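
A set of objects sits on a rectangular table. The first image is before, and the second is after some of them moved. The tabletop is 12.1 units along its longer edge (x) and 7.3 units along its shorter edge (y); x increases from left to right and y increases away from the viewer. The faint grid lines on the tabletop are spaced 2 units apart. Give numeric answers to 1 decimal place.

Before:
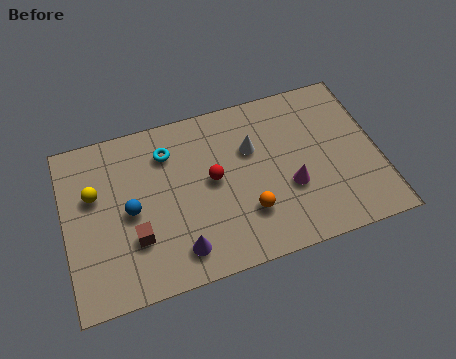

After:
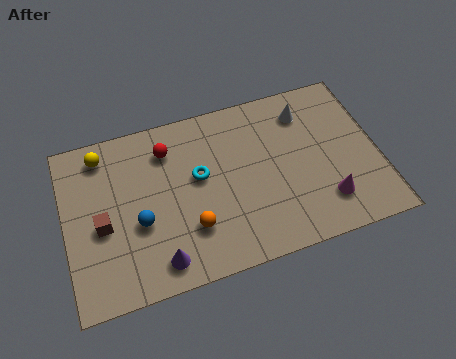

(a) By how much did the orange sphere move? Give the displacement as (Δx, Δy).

(-2.2, 0.0)

From the two frames, the orange sphere sits at roughly (6.9, 2.1) before and (4.7, 2.1) after.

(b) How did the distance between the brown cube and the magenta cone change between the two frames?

+2.6

Before: roughly 6.0 units apart; after: 8.6. That's 2.6 units further apart.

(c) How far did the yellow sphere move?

1.6

The yellow sphere moved from about (1.2, 4.6) to (1.6, 6.2), a distance of √(0.4² + 1.6²) ≈ 1.6.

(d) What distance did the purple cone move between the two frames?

0.8

From (4.2, 1.3) to (3.4, 1.1), the purple cone covered √(0.8² + 0.2²) ≈ 0.8 units.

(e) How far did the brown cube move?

1.5

From (2.6, 2.3) to (1.4, 3.2), the brown cube covered √(1.2² + 0.9²) ≈ 1.5 units.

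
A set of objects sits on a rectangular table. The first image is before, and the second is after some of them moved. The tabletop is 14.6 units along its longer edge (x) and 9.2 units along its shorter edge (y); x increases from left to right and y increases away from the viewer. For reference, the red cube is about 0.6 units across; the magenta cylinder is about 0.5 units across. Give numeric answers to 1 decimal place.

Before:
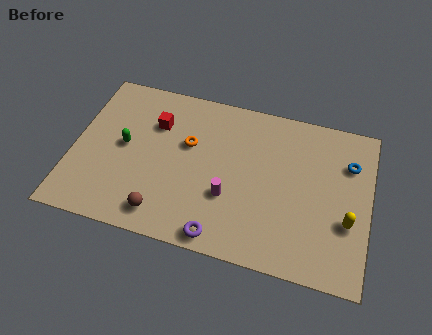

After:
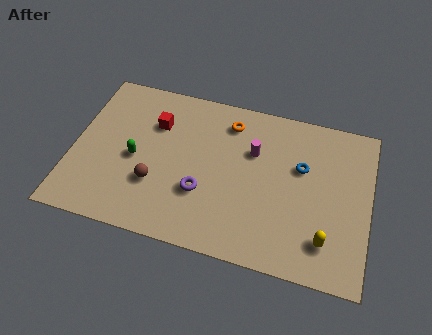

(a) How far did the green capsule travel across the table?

0.8

The green capsule moved from about (2.5, 4.8) to (3.1, 4.2), a distance of √(0.6² + 0.6²) ≈ 0.8.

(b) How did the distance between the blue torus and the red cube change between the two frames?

-2.3

The distance was about 9.6 in the first image and 7.3 in the second, so they moved 2.3 units closer together.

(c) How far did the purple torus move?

2.5

From (7.6, 0.9) to (6.5, 3.1), the purple torus covered √(1.1² + 2.2²) ≈ 2.5 units.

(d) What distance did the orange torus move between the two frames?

2.6

The orange torus was near (5.6, 5.7) before and (7.5, 7.5) after, so it travelled √(1.9² + 1.8²) ≈ 2.6 units.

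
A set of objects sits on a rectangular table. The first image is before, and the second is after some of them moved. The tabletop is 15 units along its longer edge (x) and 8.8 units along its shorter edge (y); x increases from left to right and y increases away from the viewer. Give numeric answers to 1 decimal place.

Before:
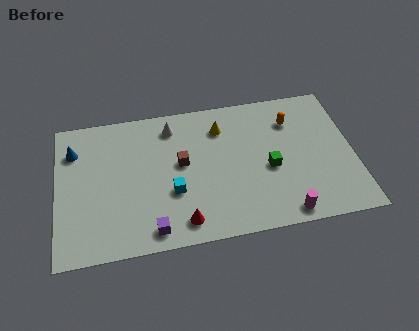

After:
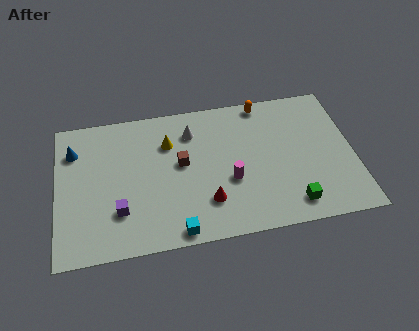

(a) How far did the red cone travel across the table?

1.6

From (6.2, 1.3) to (7.5, 2.3), the red cone covered √(1.3² + 1.0²) ≈ 1.6 units.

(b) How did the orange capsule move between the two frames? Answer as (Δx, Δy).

(-1.4, 1.4)

The orange capsule was at about (12.0, 6.6) and moved to about (10.6, 8.0).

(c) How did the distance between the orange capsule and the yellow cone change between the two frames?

+1.6

The distance was about 3.6 in the first image and 5.2 in the second, so they moved 1.6 units further apart.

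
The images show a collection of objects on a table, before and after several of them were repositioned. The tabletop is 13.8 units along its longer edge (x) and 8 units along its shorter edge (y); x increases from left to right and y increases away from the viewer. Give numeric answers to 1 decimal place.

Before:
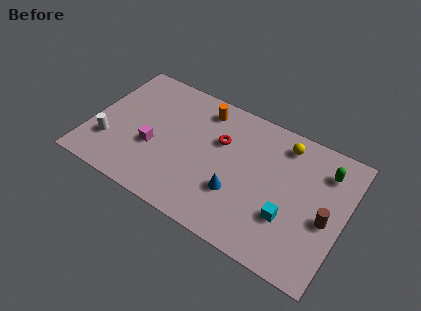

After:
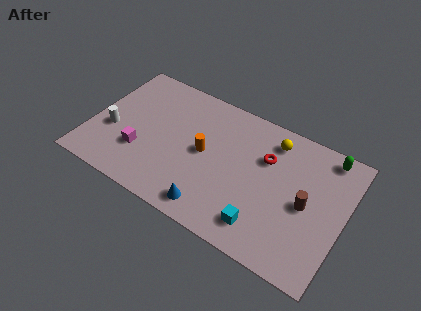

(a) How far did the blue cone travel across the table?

1.9

The blue cone moved from about (8.2, 2.6) to (7.1, 1.1), a distance of √(1.1² + 1.5²) ≈ 1.9.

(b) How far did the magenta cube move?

0.8

The magenta cube was near (3.5, 3.1) before and (2.9, 2.5) after, so it travelled √(0.6² + 0.6²) ≈ 0.8 units.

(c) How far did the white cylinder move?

0.8

The white cylinder moved from about (1.2, 2.3) to (1.2, 3.1), a distance of √(0.0² + 0.8²) ≈ 0.8.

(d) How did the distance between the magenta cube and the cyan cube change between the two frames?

-0.5

Before: roughly 7.5 units apart; after: 7.0. That's 0.5 units closer together.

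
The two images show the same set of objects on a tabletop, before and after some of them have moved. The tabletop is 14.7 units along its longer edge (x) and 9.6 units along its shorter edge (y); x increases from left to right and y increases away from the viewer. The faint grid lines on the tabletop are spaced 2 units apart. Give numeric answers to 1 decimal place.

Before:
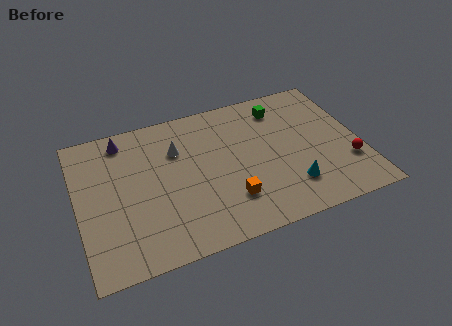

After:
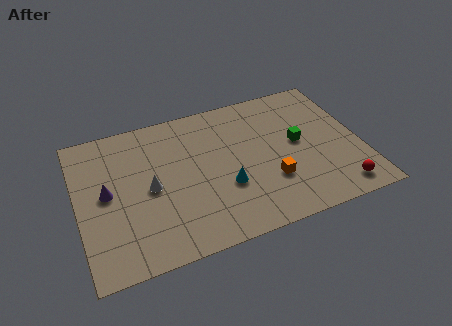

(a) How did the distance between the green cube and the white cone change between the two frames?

+2.1

Before: roughly 5.7 units apart; after: 7.8. That's 2.1 units further apart.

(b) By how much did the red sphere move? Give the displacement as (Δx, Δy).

(-0.7, -1.6)

The red sphere was at about (13.9, 2.9) and moved to about (13.2, 1.3).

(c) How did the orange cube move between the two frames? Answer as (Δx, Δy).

(2.2, 0.5)

From the two frames, the orange cube sits at roughly (7.6, 2.5) before and (9.8, 3.0) after.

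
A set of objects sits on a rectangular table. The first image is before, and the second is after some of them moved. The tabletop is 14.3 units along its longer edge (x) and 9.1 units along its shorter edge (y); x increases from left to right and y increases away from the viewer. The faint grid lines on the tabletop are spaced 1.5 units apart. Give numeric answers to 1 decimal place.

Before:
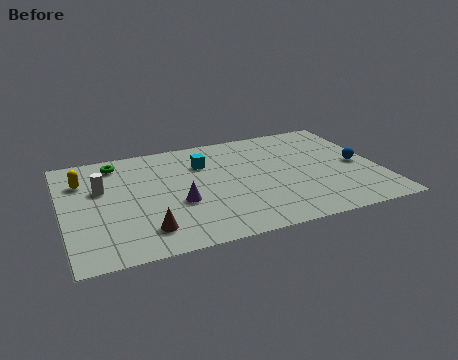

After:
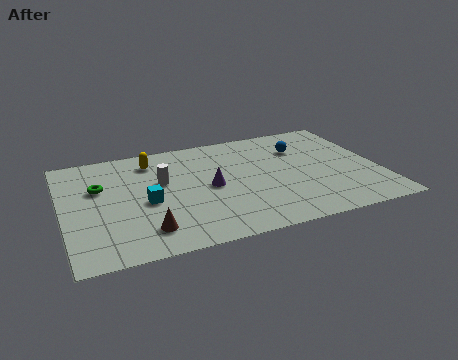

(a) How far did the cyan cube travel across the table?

3.8

The cyan cube was near (6.5, 6.5) before and (3.7, 4.0) after, so it travelled √(2.8² + 2.5²) ≈ 3.8 units.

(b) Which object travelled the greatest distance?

the cyan cube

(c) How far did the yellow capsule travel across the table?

3.3

From (1.0, 6.6) to (4.2, 7.4), the yellow capsule covered √(3.2² + 0.8²) ≈ 3.3 units.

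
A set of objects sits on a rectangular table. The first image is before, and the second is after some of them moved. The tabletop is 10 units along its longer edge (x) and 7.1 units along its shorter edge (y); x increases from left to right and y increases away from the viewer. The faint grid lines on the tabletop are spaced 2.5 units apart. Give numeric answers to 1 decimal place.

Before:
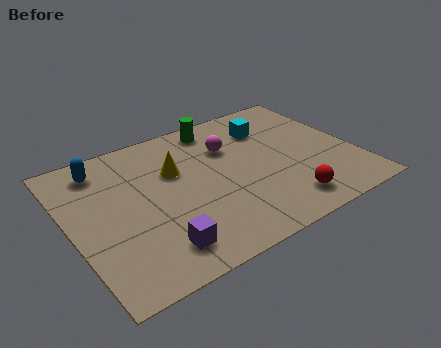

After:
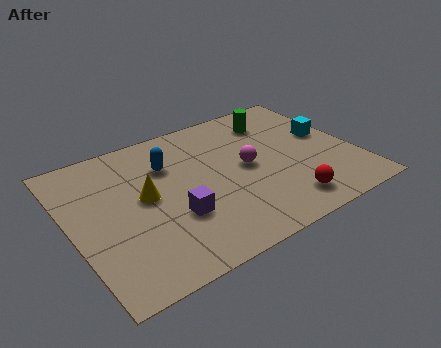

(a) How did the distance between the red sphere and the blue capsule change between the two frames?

-2.2

Before: roughly 7.4 units apart; after: 5.2. That's 2.2 units closer together.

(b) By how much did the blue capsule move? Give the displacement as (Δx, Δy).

(2.2, -0.9)

The blue capsule was at about (1.4, 5.9) and moved to about (3.6, 5.0).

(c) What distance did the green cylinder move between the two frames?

2.1

From (5.6, 6.2) to (7.6, 5.6), the green cylinder covered √(2.0² + 0.6²) ≈ 2.1 units.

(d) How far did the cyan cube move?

2.3

From (7.3, 5.3) to (9.2, 4.0), the cyan cube covered √(1.9² + 1.3²) ≈ 2.3 units.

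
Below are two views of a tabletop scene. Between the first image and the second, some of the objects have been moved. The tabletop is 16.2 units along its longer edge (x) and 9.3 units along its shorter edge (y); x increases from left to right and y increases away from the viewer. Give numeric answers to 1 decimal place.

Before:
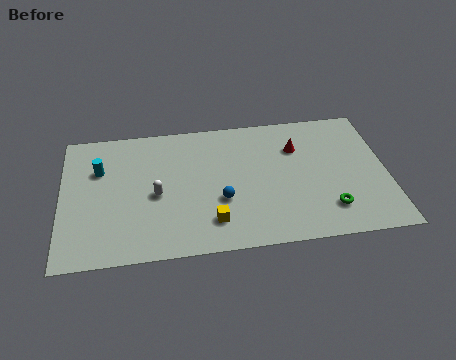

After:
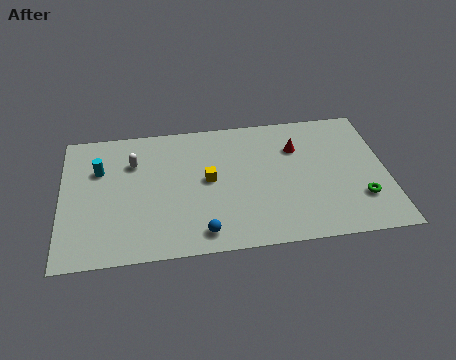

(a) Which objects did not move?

the red cone and the cyan cylinder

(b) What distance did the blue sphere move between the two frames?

2.3

The blue sphere moved from about (7.9, 3.4) to (6.9, 1.3), a distance of √(1.0² + 2.1²) ≈ 2.3.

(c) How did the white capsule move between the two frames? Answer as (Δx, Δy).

(-1.1, 2.4)

The white capsule was at about (4.7, 4.2) and moved to about (3.6, 6.6).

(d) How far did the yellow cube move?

2.9

From (7.4, 2.0) to (7.3, 4.9), the yellow cube covered √(0.1² + 2.9²) ≈ 2.9 units.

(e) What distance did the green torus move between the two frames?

1.7

The green torus moved from about (13.2, 2.1) to (14.8, 2.6), a distance of √(1.6² + 0.5²) ≈ 1.7.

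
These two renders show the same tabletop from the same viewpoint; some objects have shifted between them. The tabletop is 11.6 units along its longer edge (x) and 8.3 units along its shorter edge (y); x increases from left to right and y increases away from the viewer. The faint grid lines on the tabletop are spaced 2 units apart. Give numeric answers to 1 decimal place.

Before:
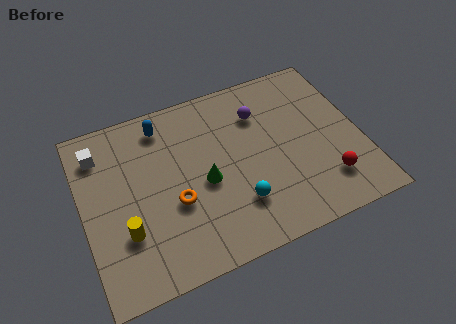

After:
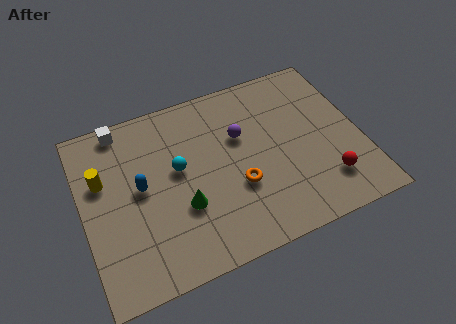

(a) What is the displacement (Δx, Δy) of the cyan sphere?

(-2.2, 2.5)

From the two frames, the cyan sphere sits at roughly (6.2, 2.2) before and (4.0, 4.7) after.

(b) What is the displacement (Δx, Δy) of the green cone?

(-1.0, -0.8)

The green cone started near (5.0, 3.7) and ended near (4.0, 2.9).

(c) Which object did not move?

the red sphere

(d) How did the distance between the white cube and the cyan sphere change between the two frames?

-3.4

Before: roughly 6.9 units apart; after: 3.5. That's 3.4 units closer together.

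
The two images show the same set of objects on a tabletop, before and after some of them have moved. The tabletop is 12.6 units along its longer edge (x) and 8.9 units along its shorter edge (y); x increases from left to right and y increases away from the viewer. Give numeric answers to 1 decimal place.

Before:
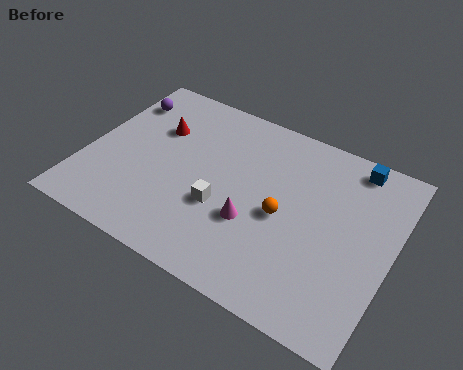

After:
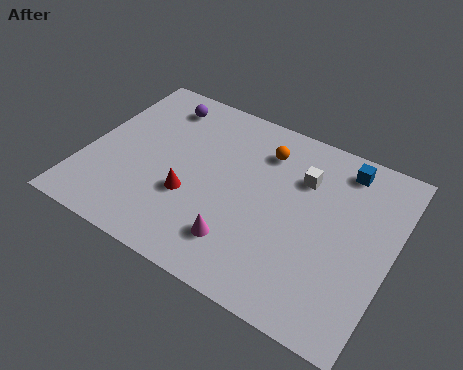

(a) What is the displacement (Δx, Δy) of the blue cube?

(-0.4, -0.3)

From the two frames, the blue cube sits at roughly (10.6, 7.9) before and (10.2, 7.6) after.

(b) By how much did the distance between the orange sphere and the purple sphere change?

-3.3

Before: roughly 7.8 units apart; after: 4.5. That's 3.3 units closer together.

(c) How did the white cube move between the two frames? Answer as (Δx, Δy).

(2.9, 3.0)

The white cube was at about (5.8, 3.3) and moved to about (8.7, 6.3).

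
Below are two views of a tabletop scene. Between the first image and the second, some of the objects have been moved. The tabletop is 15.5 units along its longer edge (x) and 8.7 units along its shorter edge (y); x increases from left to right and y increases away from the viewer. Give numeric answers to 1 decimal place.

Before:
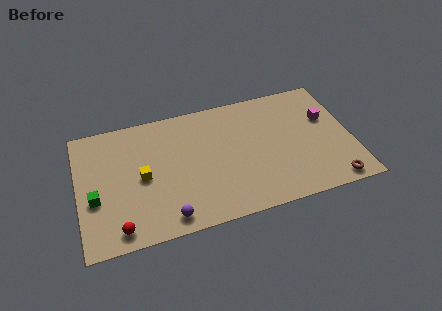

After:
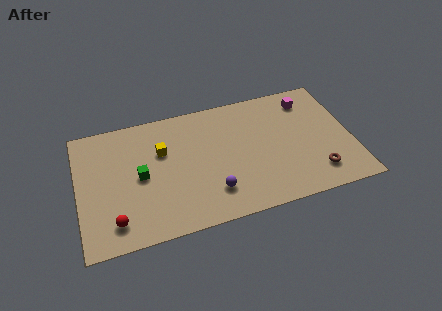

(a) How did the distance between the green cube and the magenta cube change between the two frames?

-3.3

The distance was about 13.5 in the first image and 10.2 in the second, so they moved 3.3 units closer together.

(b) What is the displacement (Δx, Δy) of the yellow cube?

(1.2, 1.5)

The yellow cube started near (3.6, 4.2) and ended near (4.8, 5.7).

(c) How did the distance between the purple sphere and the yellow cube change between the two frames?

+1.1

They were about 3.3 units apart before and 4.4 after — 1.1 units further apart.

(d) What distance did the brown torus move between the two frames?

1.2

From (14.1, 0.9) to (13.3, 1.8), the brown torus covered √(0.8² + 0.9²) ≈ 1.2 units.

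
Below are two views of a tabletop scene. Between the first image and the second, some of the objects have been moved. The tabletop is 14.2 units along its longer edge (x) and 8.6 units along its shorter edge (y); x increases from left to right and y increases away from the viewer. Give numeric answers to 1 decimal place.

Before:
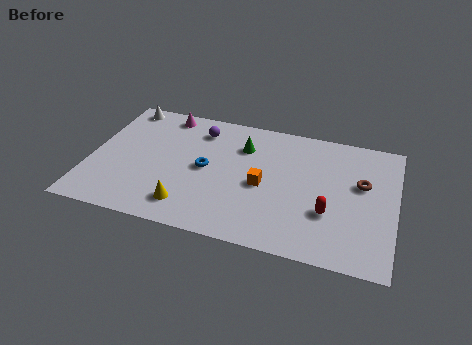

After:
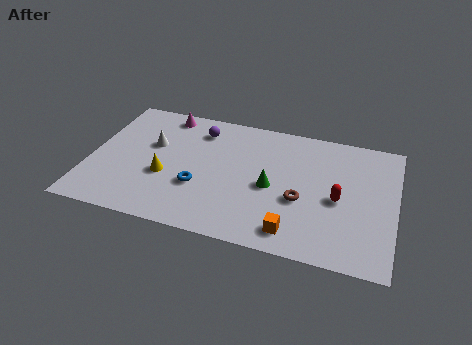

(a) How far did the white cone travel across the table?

2.9

The white cone was near (1.2, 7.7) before and (2.8, 5.3) after, so it travelled √(1.6² + 2.4²) ≈ 2.9 units.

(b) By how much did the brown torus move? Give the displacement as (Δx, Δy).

(-2.7, -1.8)

The brown torus was at about (12.6, 5.2) and moved to about (9.9, 3.4).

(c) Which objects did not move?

the magenta cone and the purple sphere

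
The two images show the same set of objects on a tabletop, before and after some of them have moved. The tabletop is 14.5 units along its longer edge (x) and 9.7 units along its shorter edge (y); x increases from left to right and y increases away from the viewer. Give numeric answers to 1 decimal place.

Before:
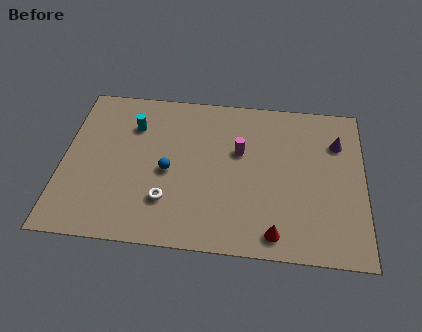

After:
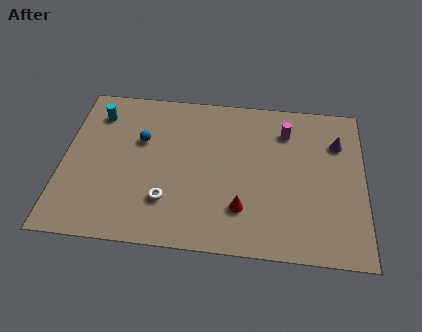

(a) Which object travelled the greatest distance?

the magenta cylinder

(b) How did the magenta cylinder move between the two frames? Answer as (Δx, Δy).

(2.2, 1.5)

The magenta cylinder was at about (8.5, 6.0) and moved to about (10.7, 7.5).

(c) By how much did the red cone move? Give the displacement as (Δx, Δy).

(-1.6, 1.3)

The red cone started near (10.3, 1.2) and ended near (8.7, 2.5).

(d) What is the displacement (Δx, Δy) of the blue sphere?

(-1.4, 1.8)

The blue sphere started near (5.1, 4.4) and ended near (3.7, 6.2).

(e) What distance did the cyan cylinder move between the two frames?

1.9

The cyan cylinder was near (3.3, 7.1) before and (1.5, 7.7) after, so it travelled √(1.8² + 0.6²) ≈ 1.9 units.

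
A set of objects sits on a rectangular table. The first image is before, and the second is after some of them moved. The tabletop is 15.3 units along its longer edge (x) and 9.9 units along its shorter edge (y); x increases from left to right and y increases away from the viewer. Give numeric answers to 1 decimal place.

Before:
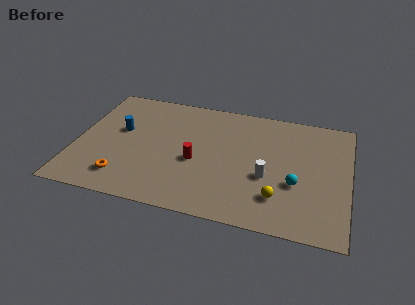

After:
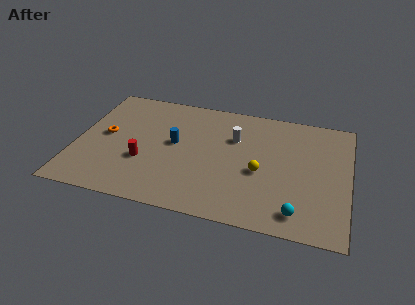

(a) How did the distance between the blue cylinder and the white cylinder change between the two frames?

-5.1

The distance was about 8.6 in the first image and 3.5 in the second, so they moved 5.1 units closer together.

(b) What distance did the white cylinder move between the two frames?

3.4

The white cylinder was near (10.8, 3.9) before and (8.8, 6.7) after, so it travelled √(2.0² + 2.8²) ≈ 3.4 units.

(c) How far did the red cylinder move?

3.0

The red cylinder moved from about (6.8, 4.2) to (3.9, 3.5), a distance of √(2.9² + 0.7²) ≈ 3.0.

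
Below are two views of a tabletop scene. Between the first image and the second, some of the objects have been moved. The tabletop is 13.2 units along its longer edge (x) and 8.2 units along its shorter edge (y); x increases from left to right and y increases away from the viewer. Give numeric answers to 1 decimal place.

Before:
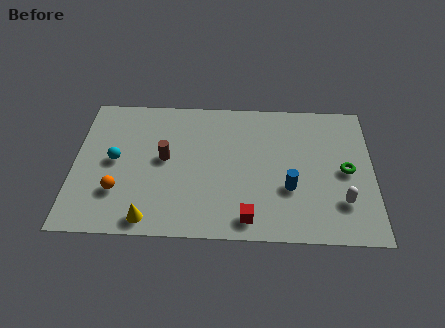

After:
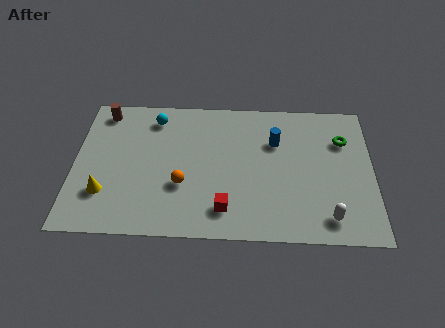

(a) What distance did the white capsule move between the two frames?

1.1

The white capsule was near (11.8, 2.2) before and (11.2, 1.3) after, so it travelled √(0.6² + 0.9²) ≈ 1.1 units.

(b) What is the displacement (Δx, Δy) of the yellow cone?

(-2.0, 1.4)

From the two frames, the yellow cone sits at roughly (3.4, 0.9) before and (1.4, 2.3) after.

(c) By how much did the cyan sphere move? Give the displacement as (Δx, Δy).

(1.7, 2.6)

The cyan sphere started near (1.8, 4.2) and ended near (3.5, 6.8).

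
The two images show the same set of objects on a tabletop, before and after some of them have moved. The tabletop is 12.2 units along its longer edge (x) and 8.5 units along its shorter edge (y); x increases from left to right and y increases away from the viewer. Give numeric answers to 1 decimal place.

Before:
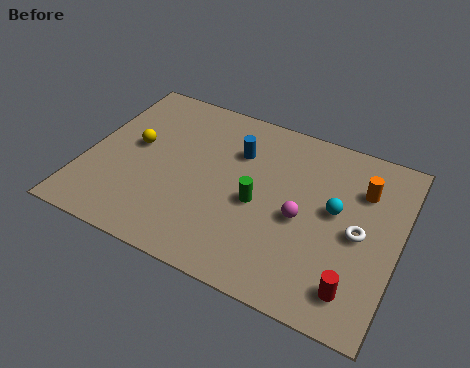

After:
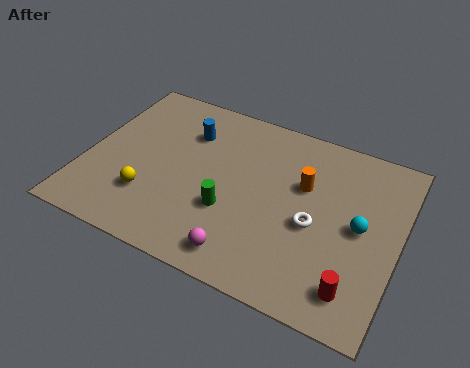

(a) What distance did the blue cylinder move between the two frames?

2.0

The blue cylinder moved from about (5.7, 6.0) to (3.7, 6.2), a distance of √(2.0² + 0.2²) ≈ 2.0.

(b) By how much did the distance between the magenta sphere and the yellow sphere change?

-2.7

The distance was about 6.8 in the first image and 4.1 in the second, so they moved 2.7 units closer together.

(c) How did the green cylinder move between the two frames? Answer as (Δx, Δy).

(-1.0, -0.8)

From the two frames, the green cylinder sits at roughly (6.8, 3.8) before and (5.8, 3.0) after.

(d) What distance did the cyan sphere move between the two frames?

1.1

The cyan sphere was near (9.7, 4.7) before and (10.7, 4.3) after, so it travelled √(1.0² + 0.4²) ≈ 1.1 units.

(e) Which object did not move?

the red cylinder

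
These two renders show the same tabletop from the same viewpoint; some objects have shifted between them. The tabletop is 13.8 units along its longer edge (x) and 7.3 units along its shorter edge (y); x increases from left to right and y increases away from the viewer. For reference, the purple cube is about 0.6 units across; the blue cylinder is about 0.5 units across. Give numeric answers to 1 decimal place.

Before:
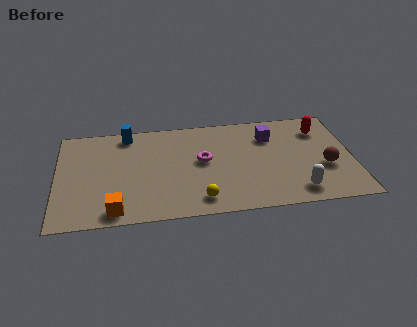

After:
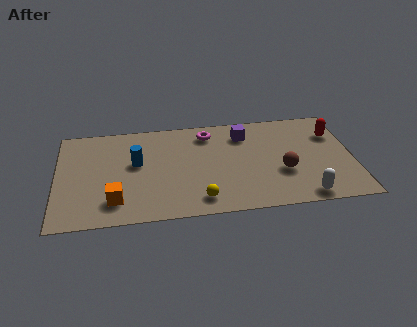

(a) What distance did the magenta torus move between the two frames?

2.0

From (6.8, 4.0) to (7.1, 6.0), the magenta torus covered √(0.3² + 2.0²) ≈ 2.0 units.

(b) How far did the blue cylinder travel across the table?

2.2

The blue cylinder moved from about (3.3, 6.4) to (3.7, 4.2), a distance of √(0.4² + 2.2²) ≈ 2.2.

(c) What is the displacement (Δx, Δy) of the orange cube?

(0.0, 0.7)

The orange cube was at about (2.7, 0.9) and moved to about (2.7, 1.6).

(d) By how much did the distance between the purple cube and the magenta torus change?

-1.8

The distance was about 3.5 in the first image and 1.7 in the second, so they moved 1.8 units closer together.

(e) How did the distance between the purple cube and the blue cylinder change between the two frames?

-1.5

Before: roughly 6.8 units apart; after: 5.3. That's 1.5 units closer together.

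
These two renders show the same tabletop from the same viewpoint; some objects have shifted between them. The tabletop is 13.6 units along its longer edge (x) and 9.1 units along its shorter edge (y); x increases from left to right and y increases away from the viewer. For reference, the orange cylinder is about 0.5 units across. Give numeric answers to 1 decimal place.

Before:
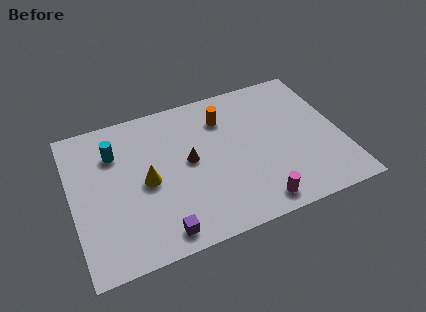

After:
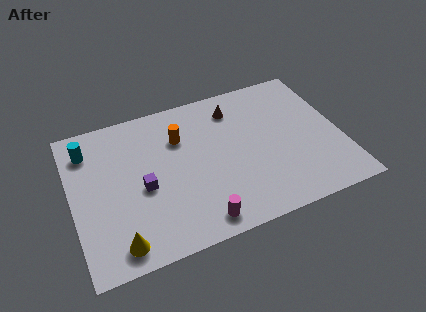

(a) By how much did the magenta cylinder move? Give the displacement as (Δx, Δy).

(-2.9, 0.0)

The magenta cylinder started near (8.9, 1.1) and ended near (6.0, 1.1).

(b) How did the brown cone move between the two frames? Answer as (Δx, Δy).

(2.6, 2.5)

The brown cone was at about (5.9, 4.8) and moved to about (8.5, 7.3).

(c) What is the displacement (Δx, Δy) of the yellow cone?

(-1.7, -3.1)

From the two frames, the yellow cone sits at roughly (3.7, 4.3) before and (2.0, 1.2) after.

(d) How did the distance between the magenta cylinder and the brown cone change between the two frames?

+1.9

The distance was about 4.8 in the first image and 6.7 in the second, so they moved 1.9 units further apart.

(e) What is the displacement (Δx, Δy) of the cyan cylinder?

(-1.3, 0.6)

The cyan cylinder started near (2.3, 6.6) and ended near (1.0, 7.2).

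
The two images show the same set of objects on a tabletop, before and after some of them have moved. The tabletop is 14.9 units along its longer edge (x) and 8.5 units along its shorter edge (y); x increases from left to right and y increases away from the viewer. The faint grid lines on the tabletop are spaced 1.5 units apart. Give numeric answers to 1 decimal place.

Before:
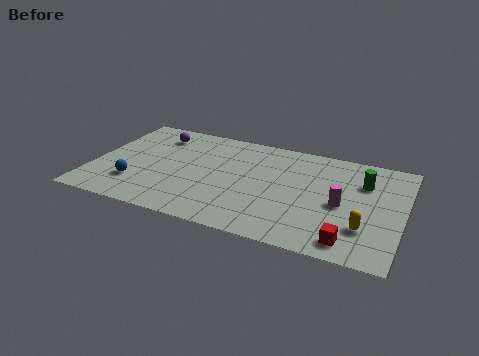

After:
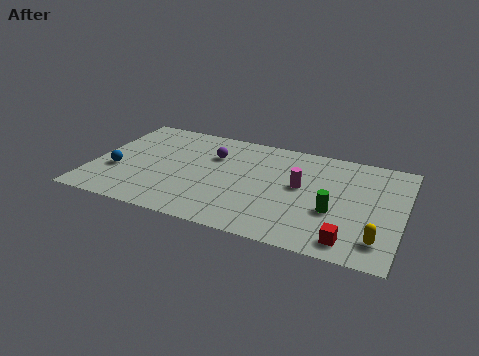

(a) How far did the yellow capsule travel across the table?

1.0

From (13.2, 2.4) to (13.9, 1.7), the yellow capsule covered √(0.7² + 0.7²) ≈ 1.0 units.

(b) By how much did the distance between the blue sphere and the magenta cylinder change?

-1.0

They were about 9.9 units apart before and 8.9 after — 1.0 units closer together.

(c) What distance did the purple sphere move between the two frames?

3.0

From (2.7, 6.8) to (5.6, 5.9), the purple sphere covered √(2.9² + 0.9²) ≈ 3.0 units.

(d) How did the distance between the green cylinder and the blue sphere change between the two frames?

-0.8

The distance was about 11.3 in the first image and 10.5 in the second, so they moved 0.8 units closer together.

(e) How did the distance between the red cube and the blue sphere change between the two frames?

+1.1

Before: roughly 10.5 units apart; after: 11.6. That's 1.1 units further apart.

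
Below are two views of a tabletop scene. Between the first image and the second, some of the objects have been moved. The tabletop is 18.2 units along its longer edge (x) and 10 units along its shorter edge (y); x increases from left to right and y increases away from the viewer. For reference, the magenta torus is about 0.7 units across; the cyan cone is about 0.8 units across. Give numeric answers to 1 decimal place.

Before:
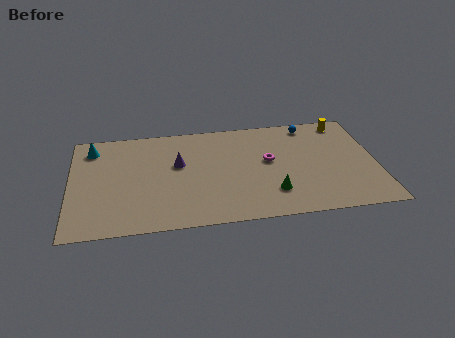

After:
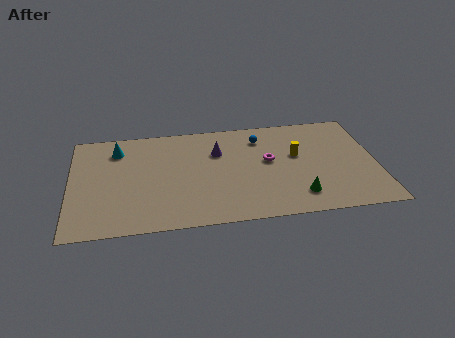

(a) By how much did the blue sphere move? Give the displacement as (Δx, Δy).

(-3.0, -0.9)

The blue sphere was at about (14.4, 8.8) and moved to about (11.4, 7.9).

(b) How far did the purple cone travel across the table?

2.6

From (6.4, 6.0) to (8.8, 6.9), the purple cone covered √(2.4² + 0.9²) ≈ 2.6 units.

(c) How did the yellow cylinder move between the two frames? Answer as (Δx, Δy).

(-3.0, -2.9)

The yellow cylinder was at about (16.5, 8.8) and moved to about (13.5, 5.9).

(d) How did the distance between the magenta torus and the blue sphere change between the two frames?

-1.8

Before: roughly 4.1 units apart; after: 2.3. That's 1.8 units closer together.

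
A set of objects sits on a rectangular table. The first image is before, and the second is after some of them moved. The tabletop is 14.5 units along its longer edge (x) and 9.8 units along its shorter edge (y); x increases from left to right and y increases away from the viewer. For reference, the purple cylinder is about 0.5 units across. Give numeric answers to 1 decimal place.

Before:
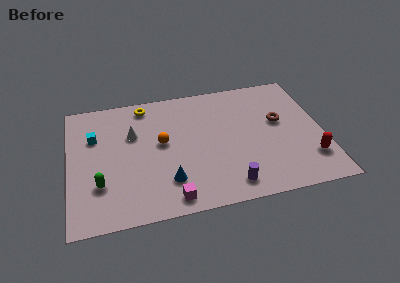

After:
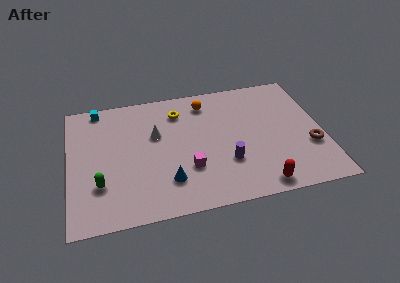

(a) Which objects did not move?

the blue cone and the green capsule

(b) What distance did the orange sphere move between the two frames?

3.8

From (5.3, 5.4) to (8.0, 8.1), the orange sphere covered √(2.7² + 2.7²) ≈ 3.8 units.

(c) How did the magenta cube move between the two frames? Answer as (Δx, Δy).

(1.1, 2.0)

The magenta cube started near (5.6, 1.1) and ended near (6.7, 3.1).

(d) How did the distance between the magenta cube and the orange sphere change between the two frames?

+0.9

The distance was about 4.3 in the first image and 5.2 in the second, so they moved 0.9 units further apart.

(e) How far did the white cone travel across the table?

1.3

From (3.7, 6.4) to (5.0, 6.1), the white cone covered √(1.3² + 0.3²) ≈ 1.3 units.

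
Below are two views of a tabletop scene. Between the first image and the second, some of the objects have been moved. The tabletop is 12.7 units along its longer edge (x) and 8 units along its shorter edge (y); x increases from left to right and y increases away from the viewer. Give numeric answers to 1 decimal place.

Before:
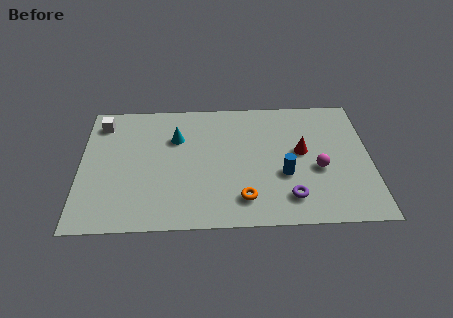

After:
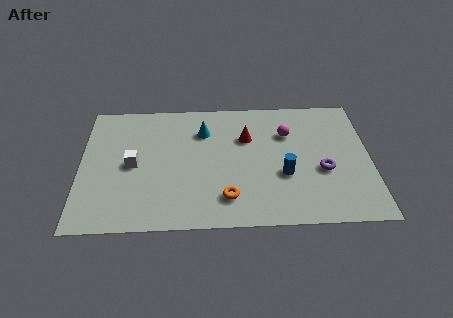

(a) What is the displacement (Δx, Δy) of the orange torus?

(-0.7, 0.1)

From the two frames, the orange torus sits at roughly (7.1, 1.6) before and (6.4, 1.7) after.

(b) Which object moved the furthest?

the white cube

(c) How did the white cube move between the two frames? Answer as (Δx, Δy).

(1.4, -2.7)

The white cube was at about (0.9, 6.6) and moved to about (2.3, 3.9).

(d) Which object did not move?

the blue cylinder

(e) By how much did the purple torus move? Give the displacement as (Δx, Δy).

(1.5, 1.6)

From the two frames, the purple torus sits at roughly (9.1, 1.6) before and (10.6, 3.2) after.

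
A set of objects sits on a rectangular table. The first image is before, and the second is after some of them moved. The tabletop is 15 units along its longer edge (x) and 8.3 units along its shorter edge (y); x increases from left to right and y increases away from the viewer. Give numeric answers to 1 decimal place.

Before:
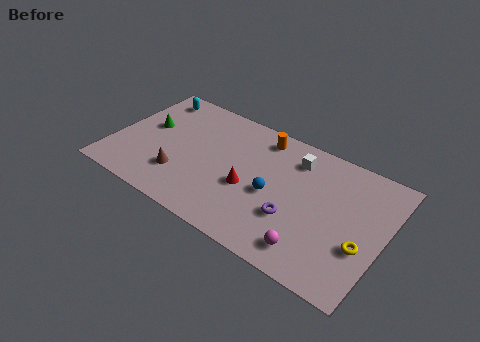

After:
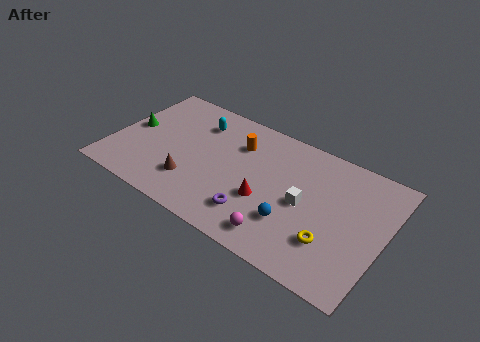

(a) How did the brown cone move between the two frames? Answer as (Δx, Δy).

(0.7, -0.1)

From the two frames, the brown cone sits at roughly (4.0, 2.3) before and (4.7, 2.2) after.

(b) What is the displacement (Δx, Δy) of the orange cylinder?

(-1.1, -1.1)

The orange cylinder was at about (7.8, 7.1) and moved to about (6.7, 6.0).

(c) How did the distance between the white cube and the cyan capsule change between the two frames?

-1.5

The distance was about 8.3 in the first image and 6.8 in the second, so they moved 1.5 units closer together.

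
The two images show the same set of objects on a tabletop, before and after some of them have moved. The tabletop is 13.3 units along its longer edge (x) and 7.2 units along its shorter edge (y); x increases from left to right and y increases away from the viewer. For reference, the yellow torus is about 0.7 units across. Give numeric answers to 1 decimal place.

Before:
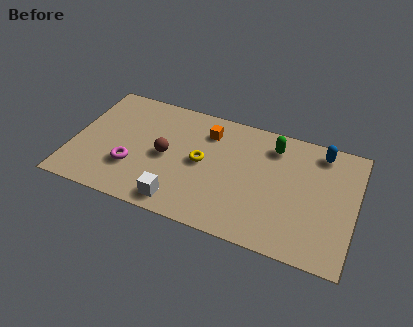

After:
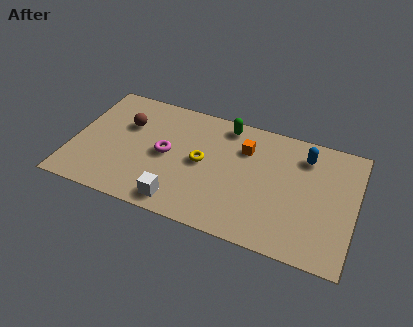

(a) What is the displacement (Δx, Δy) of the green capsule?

(-2.3, 0.5)

From the two frames, the green capsule sits at roughly (9.3, 5.8) before and (7.0, 6.3) after.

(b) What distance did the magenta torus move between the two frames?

2.0

From (2.9, 2.3) to (4.4, 3.6), the magenta torus covered √(1.5² + 1.3²) ≈ 2.0 units.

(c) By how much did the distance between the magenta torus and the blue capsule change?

-2.7

The distance was about 9.4 in the first image and 6.7 in the second, so they moved 2.7 units closer together.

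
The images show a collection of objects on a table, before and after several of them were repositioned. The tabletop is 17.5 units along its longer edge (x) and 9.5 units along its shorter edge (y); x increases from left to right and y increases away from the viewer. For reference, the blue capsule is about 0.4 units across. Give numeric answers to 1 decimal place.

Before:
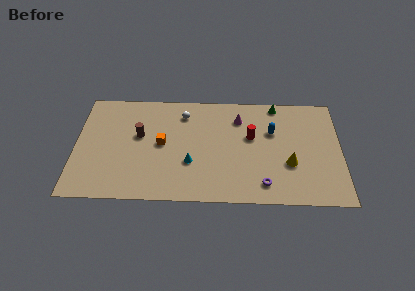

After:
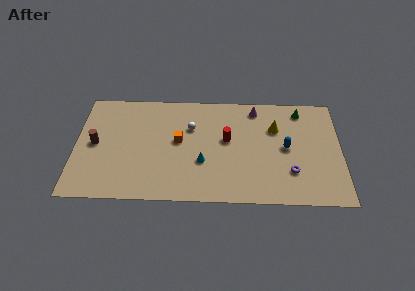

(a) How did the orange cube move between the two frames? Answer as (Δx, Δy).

(1.1, 0.3)

From the two frames, the orange cube sits at roughly (5.7, 4.9) before and (6.8, 5.2) after.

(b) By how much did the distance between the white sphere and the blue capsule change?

+0.4

Before: roughly 6.1 units apart; after: 6.5. That's 0.4 units further apart.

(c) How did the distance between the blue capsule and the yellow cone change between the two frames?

-1.2

Before: roughly 3.0 units apart; after: 1.8. That's 1.2 units closer together.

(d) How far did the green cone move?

1.7

The green cone moved from about (13.3, 8.6) to (14.9, 8.1), a distance of √(1.6² + 0.5²) ≈ 1.7.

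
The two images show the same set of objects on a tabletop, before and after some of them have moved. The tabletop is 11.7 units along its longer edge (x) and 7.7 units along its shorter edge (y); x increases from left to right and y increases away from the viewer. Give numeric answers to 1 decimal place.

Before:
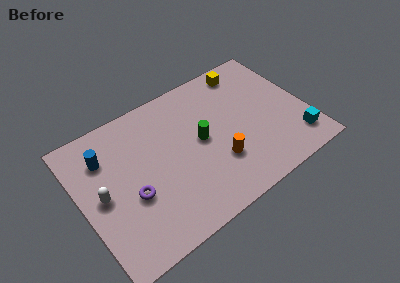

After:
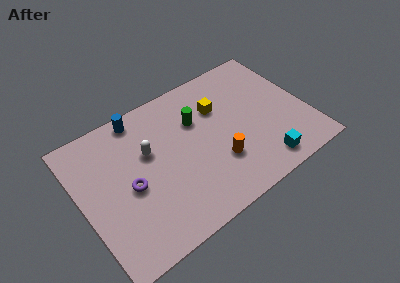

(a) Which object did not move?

the orange cylinder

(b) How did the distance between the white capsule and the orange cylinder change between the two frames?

-2.0

They were about 6.0 units apart before and 4.0 after — 2.0 units closer together.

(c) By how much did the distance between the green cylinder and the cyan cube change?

-0.3

The distance was about 5.2 in the first image and 4.9 in the second, so they moved 0.3 units closer together.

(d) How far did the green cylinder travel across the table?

1.2

The green cylinder moved from about (6.2, 4.0) to (6.2, 5.2), a distance of √(0.0² + 1.2²) ≈ 1.2.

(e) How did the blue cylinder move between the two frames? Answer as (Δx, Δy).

(2.0, 1.2)

The blue cylinder started near (1.5, 5.7) and ended near (3.5, 6.9).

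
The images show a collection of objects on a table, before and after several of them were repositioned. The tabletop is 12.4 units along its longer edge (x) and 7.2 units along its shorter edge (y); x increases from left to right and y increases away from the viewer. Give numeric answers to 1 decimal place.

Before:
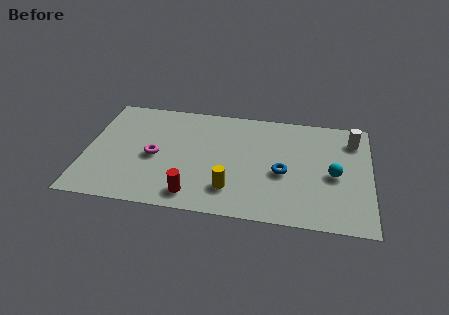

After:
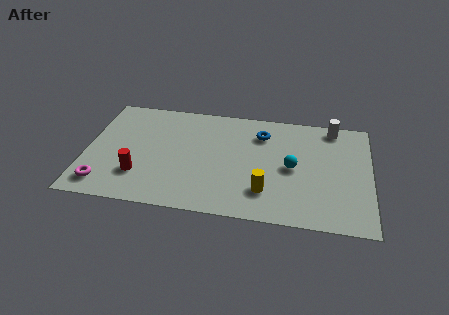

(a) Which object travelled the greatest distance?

the magenta torus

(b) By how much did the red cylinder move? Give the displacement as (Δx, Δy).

(-2.4, 0.9)

The red cylinder was at about (4.8, 1.1) and moved to about (2.4, 2.0).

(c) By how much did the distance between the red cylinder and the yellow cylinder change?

+3.8

The distance was about 1.7 in the first image and 5.5 in the second, so they moved 3.8 units further apart.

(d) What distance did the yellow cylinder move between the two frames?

1.5

The yellow cylinder was near (6.4, 1.7) before and (7.9, 1.8) after, so it travelled √(1.5² + 0.1²) ≈ 1.5 units.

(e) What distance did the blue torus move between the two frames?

2.6

From (8.6, 3.1) to (7.6, 5.5), the blue torus covered √(1.0² + 2.4²) ≈ 2.6 units.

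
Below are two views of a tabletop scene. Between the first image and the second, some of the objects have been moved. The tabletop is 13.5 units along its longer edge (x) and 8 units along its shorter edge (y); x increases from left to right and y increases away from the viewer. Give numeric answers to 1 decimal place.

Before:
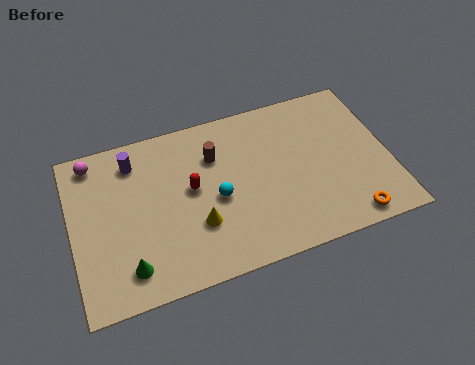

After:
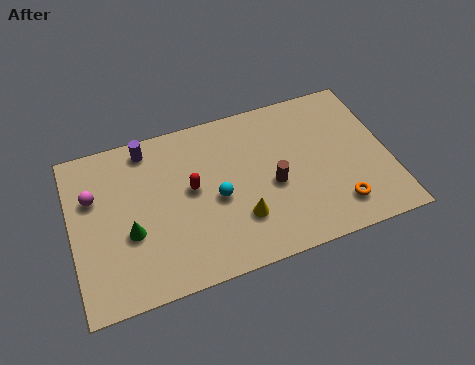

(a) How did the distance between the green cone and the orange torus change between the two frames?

-0.5

The distance was about 9.3 in the first image and 8.8 in the second, so they moved 0.5 units closer together.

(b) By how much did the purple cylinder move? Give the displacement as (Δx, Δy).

(0.6, 0.5)

From the two frames, the purple cylinder sits at roughly (2.8, 6.5) before and (3.4, 7.0) after.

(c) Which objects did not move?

the cyan sphere and the red capsule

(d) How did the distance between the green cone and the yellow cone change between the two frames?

+1.5

The distance was about 3.2 in the first image and 4.7 in the second, so they moved 1.5 units further apart.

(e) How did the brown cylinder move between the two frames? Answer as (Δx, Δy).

(2.3, -2.2)

The brown cylinder was at about (6.2, 5.7) and moved to about (8.5, 3.5).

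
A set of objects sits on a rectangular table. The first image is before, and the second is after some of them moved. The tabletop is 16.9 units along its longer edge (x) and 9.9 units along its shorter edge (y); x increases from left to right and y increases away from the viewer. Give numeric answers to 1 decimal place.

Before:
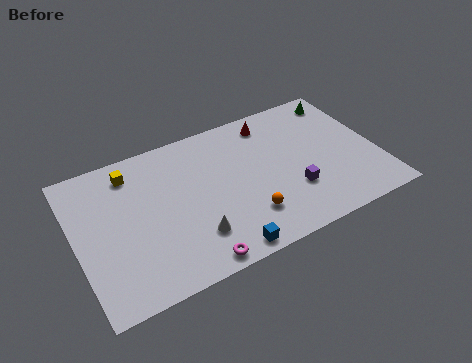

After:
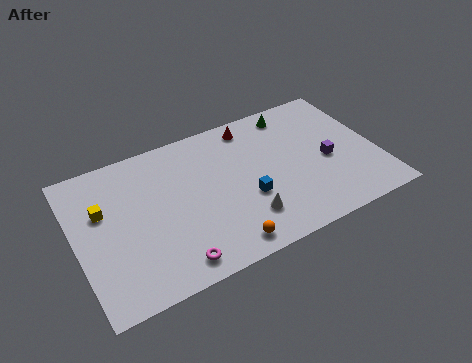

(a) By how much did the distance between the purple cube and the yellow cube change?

+2.7

They were about 9.9 units apart before and 12.6 after — 2.7 units further apart.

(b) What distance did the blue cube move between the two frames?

3.3

The blue cube was near (7.6, 0.9) before and (9.4, 3.7) after, so it travelled √(1.8² + 2.8²) ≈ 3.3 units.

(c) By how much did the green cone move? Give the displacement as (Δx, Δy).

(-2.9, 0.1)

From the two frames, the green cone sits at roughly (15.6, 8.5) before and (12.7, 8.6) after.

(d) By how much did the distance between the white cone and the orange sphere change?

-1.2

They were about 3.0 units apart before and 1.8 after — 1.2 units closer together.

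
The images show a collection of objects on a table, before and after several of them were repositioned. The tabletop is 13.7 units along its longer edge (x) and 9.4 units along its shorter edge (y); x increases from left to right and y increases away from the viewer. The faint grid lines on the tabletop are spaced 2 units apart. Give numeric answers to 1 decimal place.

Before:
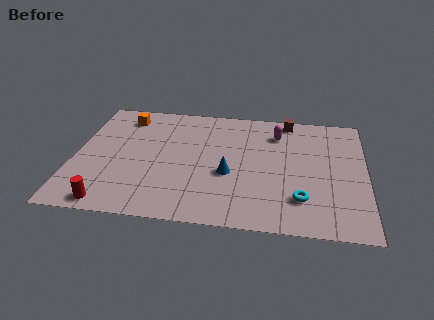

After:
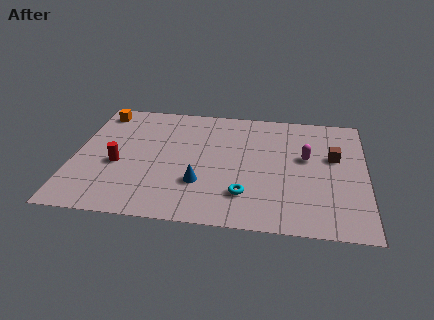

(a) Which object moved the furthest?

the brown cube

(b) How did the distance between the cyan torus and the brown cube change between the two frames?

-0.9

Before: roughly 6.2 units apart; after: 5.3. That's 0.9 units closer together.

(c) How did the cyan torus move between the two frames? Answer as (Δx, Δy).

(-2.6, 0.0)

From the two frames, the cyan torus sits at roughly (10.7, 2.3) before and (8.1, 2.3) after.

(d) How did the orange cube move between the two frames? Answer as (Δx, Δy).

(-1.2, 0.3)

From the two frames, the orange cube sits at roughly (2.2, 7.8) before and (1.0, 8.1) after.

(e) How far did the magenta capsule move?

2.3

The magenta capsule moved from about (9.5, 7.3) to (10.9, 5.5), a distance of √(1.4² + 1.8²) ≈ 2.3.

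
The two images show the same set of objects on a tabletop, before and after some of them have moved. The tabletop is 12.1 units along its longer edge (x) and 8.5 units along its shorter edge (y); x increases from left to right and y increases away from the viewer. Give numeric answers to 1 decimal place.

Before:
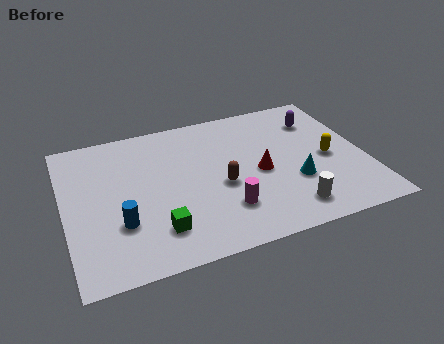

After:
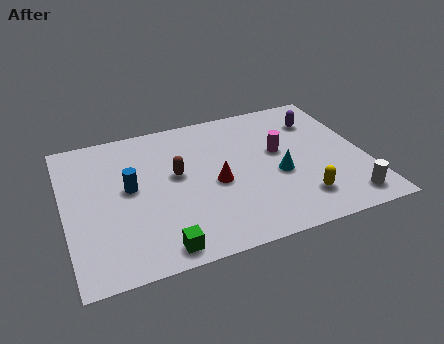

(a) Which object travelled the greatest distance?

the magenta cylinder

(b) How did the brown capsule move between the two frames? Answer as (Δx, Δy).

(-1.7, 1.2)

From the two frames, the brown capsule sits at roughly (6.2, 3.6) before and (4.5, 4.8) after.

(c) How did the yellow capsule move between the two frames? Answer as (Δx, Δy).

(-1.4, -2.1)

The yellow capsule started near (10.6, 3.9) and ended near (9.2, 1.8).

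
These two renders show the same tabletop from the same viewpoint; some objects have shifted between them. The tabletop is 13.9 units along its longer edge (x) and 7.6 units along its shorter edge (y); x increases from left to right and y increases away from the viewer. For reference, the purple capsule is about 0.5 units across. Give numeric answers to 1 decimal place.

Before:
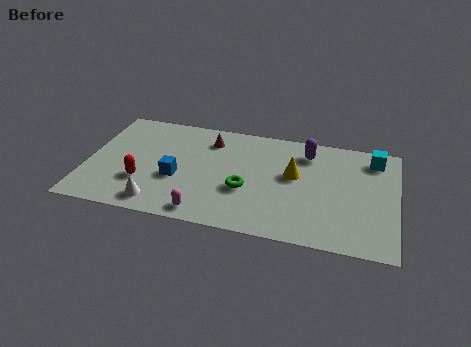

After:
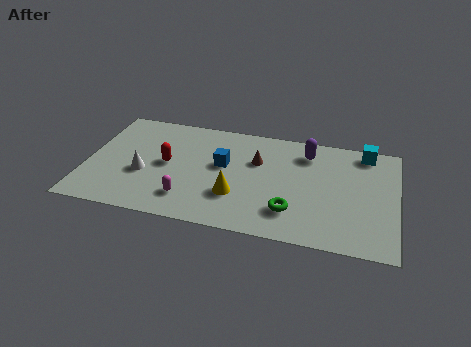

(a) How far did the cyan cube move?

0.6

The cyan cube moved from about (12.8, 6.3) to (12.4, 6.7), a distance of √(0.4² + 0.4²) ≈ 0.6.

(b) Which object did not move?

the purple capsule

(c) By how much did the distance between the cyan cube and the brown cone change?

-2.3

Before: roughly 7.4 units apart; after: 5.1. That's 2.3 units closer together.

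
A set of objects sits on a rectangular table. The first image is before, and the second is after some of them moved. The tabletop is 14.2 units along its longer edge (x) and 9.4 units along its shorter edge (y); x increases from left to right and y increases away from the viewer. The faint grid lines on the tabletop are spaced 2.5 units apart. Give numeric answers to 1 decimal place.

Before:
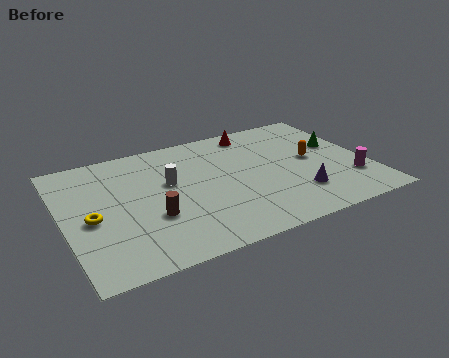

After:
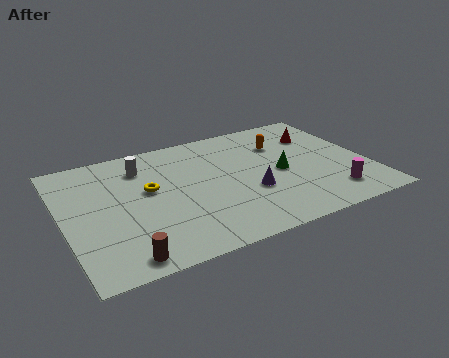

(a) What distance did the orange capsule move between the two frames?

2.2

The orange capsule moved from about (11.7, 4.9) to (10.5, 6.7), a distance of √(1.2² + 1.8²) ≈ 2.2.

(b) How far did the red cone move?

3.2

From (9.4, 8.2) to (12.3, 6.8), the red cone covered √(2.9² + 1.4²) ≈ 3.2 units.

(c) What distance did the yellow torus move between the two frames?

3.0

The yellow torus was near (1.2, 4.2) before and (4.0, 5.4) after, so it travelled √(2.8² + 1.2²) ≈ 3.0 units.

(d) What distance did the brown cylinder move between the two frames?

2.8

The brown cylinder was near (3.9, 3.3) before and (2.3, 1.0) after, so it travelled √(1.6² + 2.3²) ≈ 2.8 units.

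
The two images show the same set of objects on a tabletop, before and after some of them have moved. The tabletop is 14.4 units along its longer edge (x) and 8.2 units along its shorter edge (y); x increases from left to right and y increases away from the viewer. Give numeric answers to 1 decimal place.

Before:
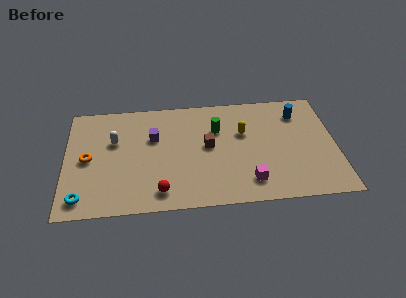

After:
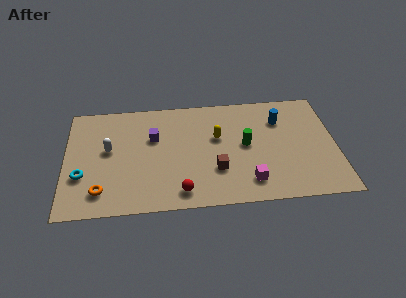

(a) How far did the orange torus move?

2.5

From (1.2, 4.0) to (1.9, 1.6), the orange torus covered √(0.7² + 2.4²) ≈ 2.5 units.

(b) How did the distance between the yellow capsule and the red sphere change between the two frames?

-1.7

The distance was about 6.0 in the first image and 4.3 in the second, so they moved 1.7 units closer together.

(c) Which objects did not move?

the magenta cube and the purple cube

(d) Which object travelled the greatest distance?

the orange torus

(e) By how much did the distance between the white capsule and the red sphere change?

+0.5

The distance was about 4.6 in the first image and 5.1 in the second, so they moved 0.5 units further apart.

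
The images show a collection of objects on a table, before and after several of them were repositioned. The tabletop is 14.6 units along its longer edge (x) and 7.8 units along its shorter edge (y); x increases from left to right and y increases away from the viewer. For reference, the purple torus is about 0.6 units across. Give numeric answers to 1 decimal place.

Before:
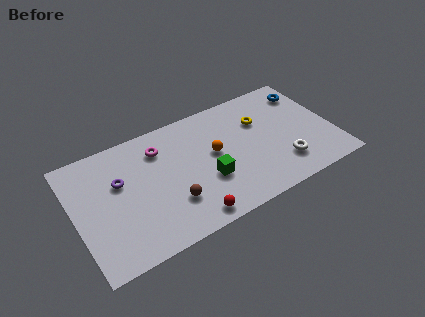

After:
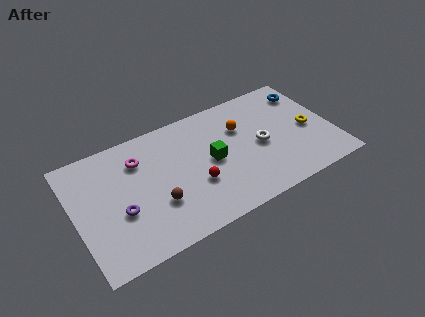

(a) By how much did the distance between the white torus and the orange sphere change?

-2.5

The distance was about 4.3 in the first image and 1.8 in the second, so they moved 2.5 units closer together.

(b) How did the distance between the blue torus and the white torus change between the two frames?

-0.8

They were about 4.8 units apart before and 4.0 after — 0.8 units closer together.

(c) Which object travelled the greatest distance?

the yellow torus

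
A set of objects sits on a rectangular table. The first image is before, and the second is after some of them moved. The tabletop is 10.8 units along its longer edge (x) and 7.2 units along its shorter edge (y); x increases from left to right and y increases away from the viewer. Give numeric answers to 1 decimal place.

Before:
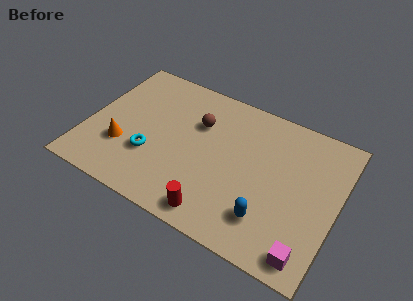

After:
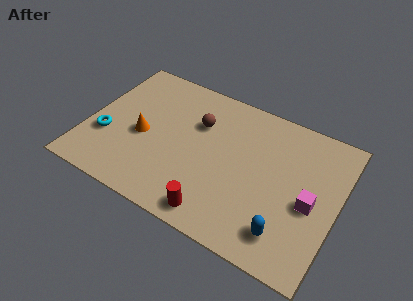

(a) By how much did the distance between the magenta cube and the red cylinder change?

+0.5

The distance was about 3.9 in the first image and 4.4 in the second, so they moved 0.5 units further apart.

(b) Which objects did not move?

the brown sphere and the red cylinder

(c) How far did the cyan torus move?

2.0

The cyan torus was near (2.9, 2.4) before and (0.9, 2.5) after, so it travelled √(2.0² + 0.1²) ≈ 2.0 units.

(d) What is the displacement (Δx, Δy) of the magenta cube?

(-0.2, 2.3)

The magenta cube was at about (9.9, 0.9) and moved to about (9.7, 3.2).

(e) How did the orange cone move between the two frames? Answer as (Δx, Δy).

(0.7, 0.9)

From the two frames, the orange cone sits at roughly (1.7, 2.3) before and (2.4, 3.2) after.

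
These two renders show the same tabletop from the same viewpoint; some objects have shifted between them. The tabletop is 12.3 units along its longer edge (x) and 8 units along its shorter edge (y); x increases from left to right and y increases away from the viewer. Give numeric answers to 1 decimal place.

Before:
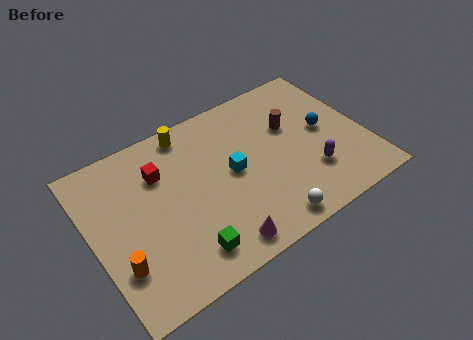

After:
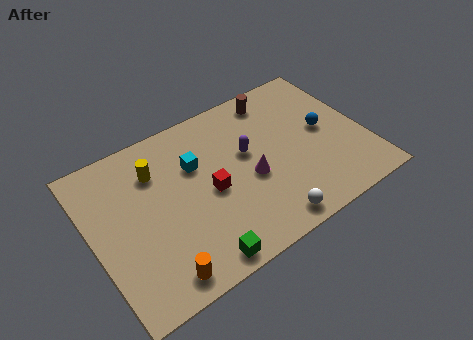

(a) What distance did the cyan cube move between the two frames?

1.9

The cyan cube was near (6.3, 4.1) before and (4.8, 5.3) after, so it travelled √(1.5² + 1.2²) ≈ 1.9 units.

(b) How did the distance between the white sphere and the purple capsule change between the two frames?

+1.1

They were about 2.7 units apart before and 3.8 after — 1.1 units further apart.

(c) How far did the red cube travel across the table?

2.8

The red cube was near (3.3, 5.7) before and (5.2, 3.7) after, so it travelled √(1.9² + 2.0²) ≈ 2.8 units.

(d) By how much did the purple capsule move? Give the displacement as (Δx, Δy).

(-2.5, 2.4)

From the two frames, the purple capsule sits at roughly (9.6, 2.3) before and (7.1, 4.7) after.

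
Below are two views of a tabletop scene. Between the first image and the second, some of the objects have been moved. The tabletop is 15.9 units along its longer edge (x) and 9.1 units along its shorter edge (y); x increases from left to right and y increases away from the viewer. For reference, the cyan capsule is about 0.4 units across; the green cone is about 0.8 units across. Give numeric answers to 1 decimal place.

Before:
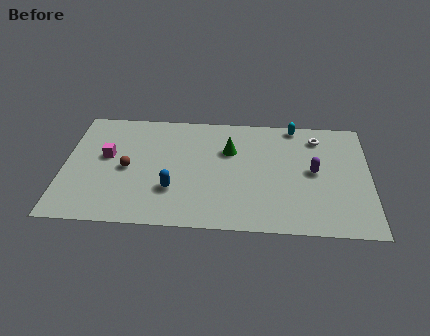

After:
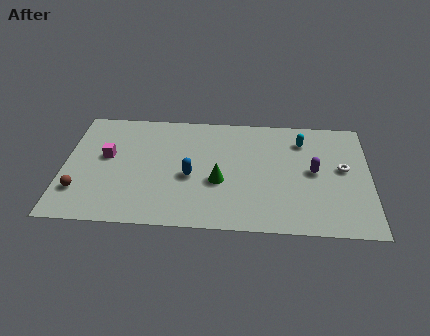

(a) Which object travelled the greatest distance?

the brown sphere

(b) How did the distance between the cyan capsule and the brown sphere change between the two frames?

+2.8

The distance was about 9.6 in the first image and 12.4 in the second, so they moved 2.8 units further apart.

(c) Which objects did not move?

the magenta cube and the purple capsule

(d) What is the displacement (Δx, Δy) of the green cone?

(-0.5, -2.5)

The green cone started near (8.6, 6.1) and ended near (8.1, 3.6).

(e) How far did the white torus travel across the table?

2.7

The white torus moved from about (13.2, 7.4) to (14.5, 5.0), a distance of √(1.3² + 2.4²) ≈ 2.7.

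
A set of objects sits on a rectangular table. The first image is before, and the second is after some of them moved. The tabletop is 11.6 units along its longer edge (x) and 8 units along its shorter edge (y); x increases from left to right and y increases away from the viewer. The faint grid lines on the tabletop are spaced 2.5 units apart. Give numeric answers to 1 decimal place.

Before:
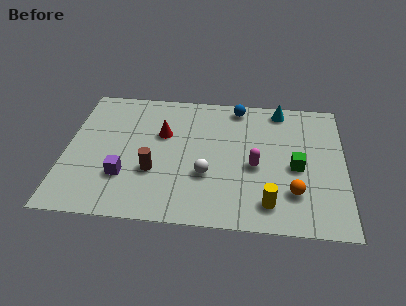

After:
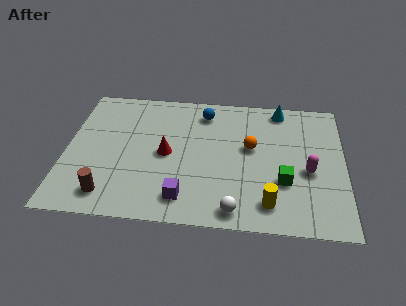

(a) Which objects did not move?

the yellow cylinder and the cyan cone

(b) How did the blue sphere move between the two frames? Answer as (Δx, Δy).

(-1.4, -0.5)

From the two frames, the blue sphere sits at roughly (7.1, 7.1) before and (5.7, 6.6) after.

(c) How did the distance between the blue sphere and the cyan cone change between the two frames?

+1.4

They were about 1.8 units apart before and 3.2 after — 1.4 units further apart.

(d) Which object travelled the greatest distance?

the orange sphere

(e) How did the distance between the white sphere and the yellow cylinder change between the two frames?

-1.5

The distance was about 3.0 in the first image and 1.5 in the second, so they moved 1.5 units closer together.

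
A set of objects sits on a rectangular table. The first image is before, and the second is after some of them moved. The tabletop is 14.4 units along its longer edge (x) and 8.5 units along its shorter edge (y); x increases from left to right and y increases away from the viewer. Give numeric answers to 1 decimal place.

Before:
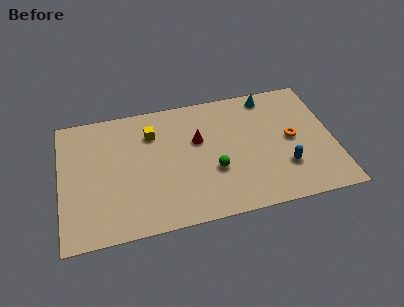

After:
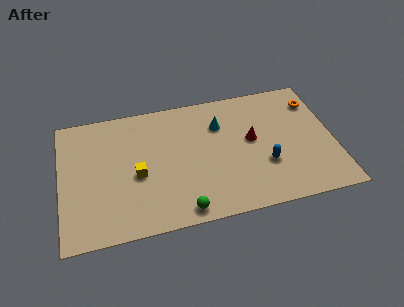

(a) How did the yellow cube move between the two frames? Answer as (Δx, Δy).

(-0.9, -2.6)

From the two frames, the yellow cube sits at roughly (4.9, 6.3) before and (4.0, 3.7) after.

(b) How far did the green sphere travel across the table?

2.8

The green sphere moved from about (8.0, 3.1) to (6.2, 0.9), a distance of √(1.8² + 2.2²) ≈ 2.8.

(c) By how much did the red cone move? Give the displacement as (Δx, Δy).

(2.8, -0.6)

The red cone was at about (7.3, 5.3) and moved to about (10.1, 4.7).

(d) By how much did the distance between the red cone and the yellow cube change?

+3.6

Before: roughly 2.6 units apart; after: 6.2. That's 3.6 units further apart.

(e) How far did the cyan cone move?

3.0

From (11.2, 7.5) to (8.5, 6.1), the cyan cone covered √(2.7² + 1.4²) ≈ 3.0 units.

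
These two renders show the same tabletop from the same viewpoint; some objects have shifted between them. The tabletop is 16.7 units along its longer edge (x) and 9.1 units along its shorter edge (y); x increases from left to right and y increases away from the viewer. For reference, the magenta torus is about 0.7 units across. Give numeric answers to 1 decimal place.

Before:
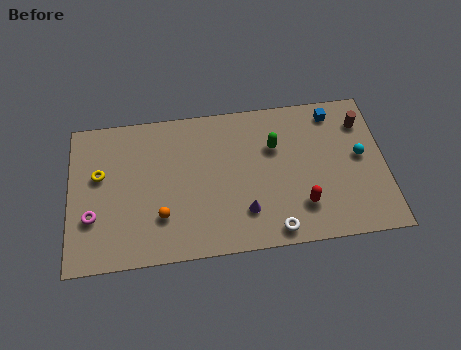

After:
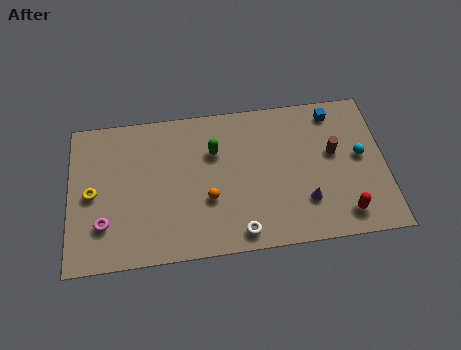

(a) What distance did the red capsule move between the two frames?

2.3

From (12.2, 2.3) to (14.4, 1.5), the red capsule covered √(2.2² + 0.8²) ≈ 2.3 units.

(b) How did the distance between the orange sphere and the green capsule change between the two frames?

-4.1

Before: roughly 7.0 units apart; after: 2.9. That's 4.1 units closer together.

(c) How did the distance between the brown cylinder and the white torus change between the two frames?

-1.1

The distance was about 7.7 in the first image and 6.6 in the second, so they moved 1.1 units closer together.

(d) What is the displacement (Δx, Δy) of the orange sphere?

(2.5, 0.7)

The orange sphere was at about (4.8, 2.6) and moved to about (7.3, 3.3).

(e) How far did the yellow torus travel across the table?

1.2

From (1.6, 5.5) to (1.2, 4.4), the yellow torus covered √(0.4² + 1.1²) ≈ 1.2 units.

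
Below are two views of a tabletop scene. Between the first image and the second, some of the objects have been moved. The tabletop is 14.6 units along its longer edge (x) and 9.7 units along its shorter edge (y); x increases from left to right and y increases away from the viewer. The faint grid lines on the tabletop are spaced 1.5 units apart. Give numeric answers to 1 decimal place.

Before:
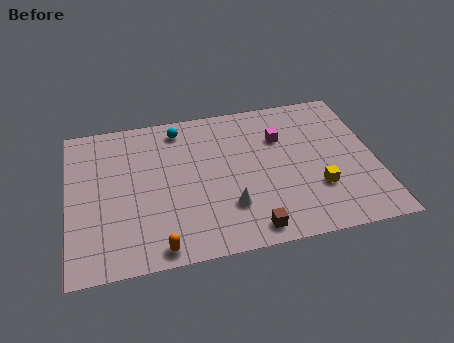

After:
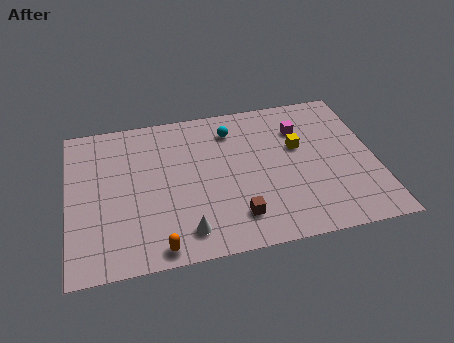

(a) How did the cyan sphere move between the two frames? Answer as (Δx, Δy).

(2.5, -0.6)

From the two frames, the cyan sphere sits at roughly (5.4, 8.3) before and (7.9, 7.7) after.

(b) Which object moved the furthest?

the yellow cube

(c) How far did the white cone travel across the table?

2.4

The white cone moved from about (7.5, 2.7) to (5.4, 1.6), a distance of √(2.1² + 1.1²) ≈ 2.4.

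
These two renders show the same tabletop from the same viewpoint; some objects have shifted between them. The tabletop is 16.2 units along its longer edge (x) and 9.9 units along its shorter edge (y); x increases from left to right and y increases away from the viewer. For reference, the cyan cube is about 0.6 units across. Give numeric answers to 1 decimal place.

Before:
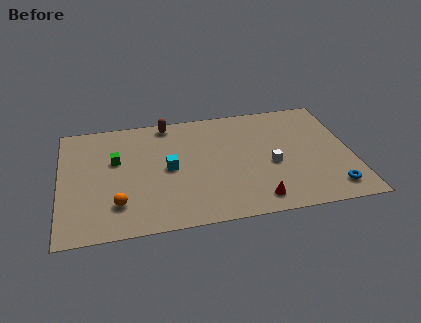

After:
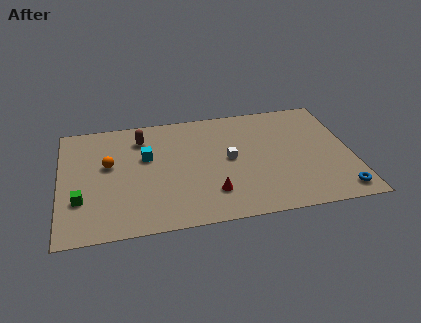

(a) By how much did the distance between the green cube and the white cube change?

-0.3

Before: roughly 8.8 units apart; after: 8.5. That's 0.3 units closer together.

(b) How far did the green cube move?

3.6

The green cube moved from about (3.1, 6.1) to (1.1, 3.1), a distance of √(2.0² + 3.0²) ≈ 3.6.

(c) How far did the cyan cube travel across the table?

1.7

The cyan cube moved from about (6.0, 4.9) to (4.8, 6.1), a distance of √(1.2² + 1.2²) ≈ 1.7.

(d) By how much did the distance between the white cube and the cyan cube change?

-1.0

The distance was about 5.7 in the first image and 4.7 in the second, so they moved 1.0 units closer together.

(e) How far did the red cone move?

2.6

From (10.7, 1.4) to (8.3, 2.4), the red cone covered √(2.4² + 1.0²) ≈ 2.6 units.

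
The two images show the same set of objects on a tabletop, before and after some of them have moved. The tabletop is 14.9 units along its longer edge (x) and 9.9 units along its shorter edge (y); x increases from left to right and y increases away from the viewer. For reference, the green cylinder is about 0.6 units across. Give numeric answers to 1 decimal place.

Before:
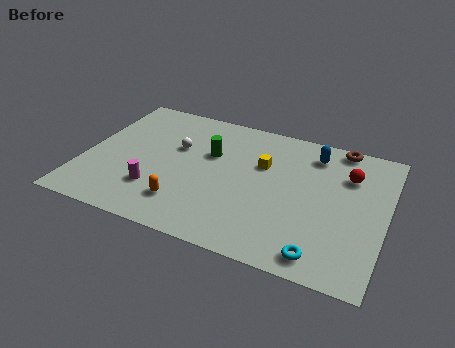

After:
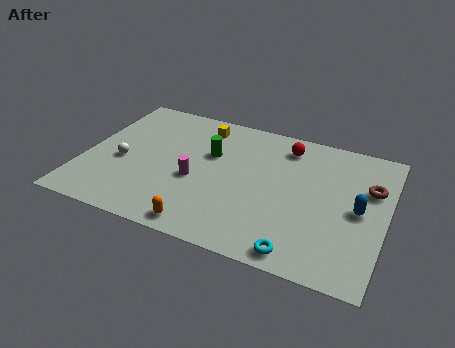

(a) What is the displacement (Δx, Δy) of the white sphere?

(-2.5, -2.0)

The white sphere started near (4.4, 6.2) and ended near (1.9, 4.2).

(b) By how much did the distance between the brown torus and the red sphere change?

+2.5

Before: roughly 2.1 units apart; after: 4.6. That's 2.5 units further apart.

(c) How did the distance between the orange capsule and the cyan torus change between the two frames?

-2.2

They were about 6.9 units apart before and 4.7 after — 2.2 units closer together.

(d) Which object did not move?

the green cylinder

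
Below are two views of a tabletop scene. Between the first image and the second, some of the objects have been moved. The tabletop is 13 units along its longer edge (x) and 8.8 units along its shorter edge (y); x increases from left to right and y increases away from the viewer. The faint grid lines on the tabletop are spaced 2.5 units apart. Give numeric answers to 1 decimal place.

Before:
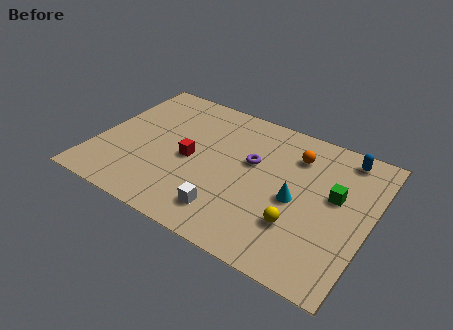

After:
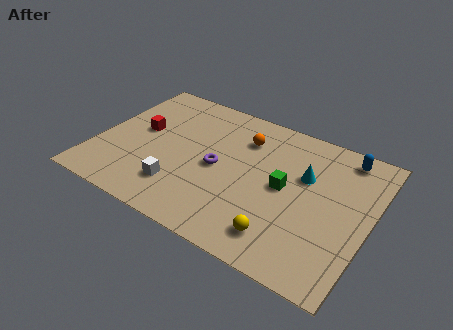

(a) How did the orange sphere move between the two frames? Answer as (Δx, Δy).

(-2.5, -0.1)

From the two frames, the orange sphere sits at roughly (9.2, 6.7) before and (6.7, 6.6) after.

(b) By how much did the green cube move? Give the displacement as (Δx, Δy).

(-2.3, -0.6)

The green cube was at about (11.3, 5.1) and moved to about (9.0, 4.5).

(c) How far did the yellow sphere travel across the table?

1.2

From (9.9, 2.6) to (9.3, 1.6), the yellow sphere covered √(0.6² + 1.0²) ≈ 1.2 units.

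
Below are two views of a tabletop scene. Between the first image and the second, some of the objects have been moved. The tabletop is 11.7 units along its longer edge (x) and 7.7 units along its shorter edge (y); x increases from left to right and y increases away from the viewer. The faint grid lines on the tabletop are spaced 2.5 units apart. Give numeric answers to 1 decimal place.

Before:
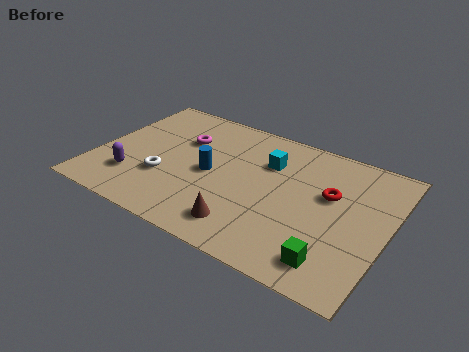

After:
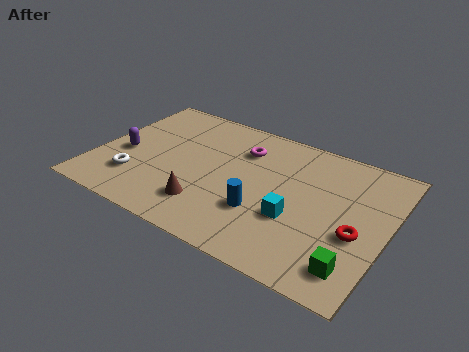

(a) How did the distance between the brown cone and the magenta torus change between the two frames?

-1.0

Before: roughly 5.0 units apart; after: 4.0. That's 1.0 units closer together.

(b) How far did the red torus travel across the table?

2.1

From (9.3, 4.7) to (10.6, 3.1), the red torus covered √(1.3² + 1.6²) ≈ 2.1 units.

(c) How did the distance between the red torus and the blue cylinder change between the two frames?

-1.1

The distance was about 4.8 in the first image and 3.7 in the second, so they moved 1.1 units closer together.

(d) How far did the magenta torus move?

2.5

The magenta torus moved from about (3.2, 5.2) to (5.6, 5.7), a distance of √(2.4² + 0.5²) ≈ 2.5.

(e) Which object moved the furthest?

the cyan cube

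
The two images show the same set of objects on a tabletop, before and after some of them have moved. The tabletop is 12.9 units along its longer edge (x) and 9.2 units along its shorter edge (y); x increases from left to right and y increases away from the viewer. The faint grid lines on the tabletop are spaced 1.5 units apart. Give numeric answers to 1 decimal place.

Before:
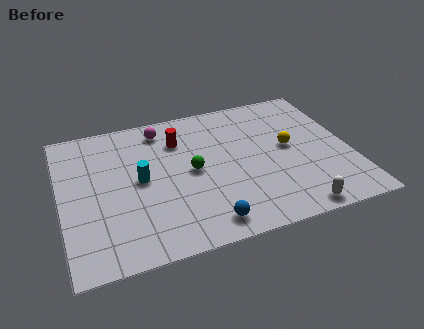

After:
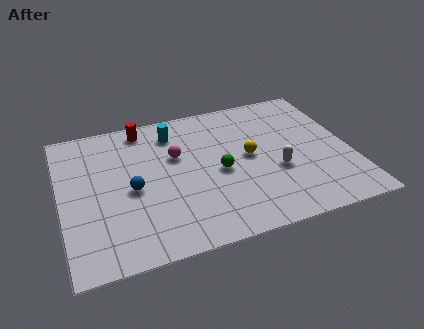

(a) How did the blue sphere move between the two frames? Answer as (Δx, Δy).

(-3.0, 3.0)

The blue sphere started near (6.1, 1.2) and ended near (3.1, 4.2).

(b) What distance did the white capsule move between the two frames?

2.7

From (10.0, 0.8) to (9.5, 3.5), the white capsule covered √(0.5² + 2.7²) ≈ 2.7 units.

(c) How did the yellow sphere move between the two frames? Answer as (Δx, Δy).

(-1.8, -0.1)

From the two frames, the yellow sphere sits at roughly (10.2, 4.9) before and (8.4, 4.8) after.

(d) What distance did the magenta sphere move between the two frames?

2.1

The magenta sphere moved from about (4.7, 7.8) to (5.2, 5.8), a distance of √(0.5² + 2.0²) ≈ 2.1.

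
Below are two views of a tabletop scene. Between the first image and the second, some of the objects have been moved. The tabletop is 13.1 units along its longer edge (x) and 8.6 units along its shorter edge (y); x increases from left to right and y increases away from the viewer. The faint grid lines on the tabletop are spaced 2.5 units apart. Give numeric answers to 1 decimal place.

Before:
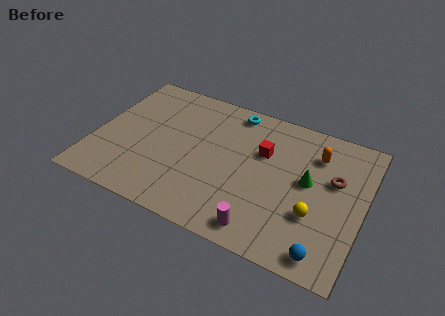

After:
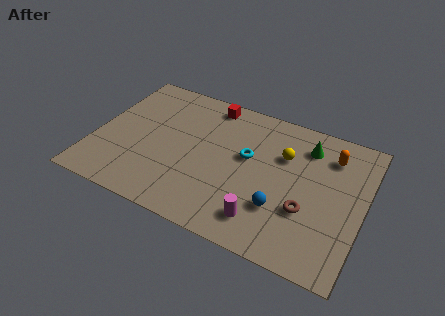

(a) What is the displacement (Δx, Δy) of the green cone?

(-0.3, 2.1)

From the two frames, the green cone sits at roughly (10.4, 4.7) before and (10.1, 6.8) after.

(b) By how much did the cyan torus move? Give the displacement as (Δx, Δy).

(1.0, -2.6)

The cyan torus started near (6.4, 7.6) and ended near (7.4, 5.0).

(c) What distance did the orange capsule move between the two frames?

0.7

The orange capsule was near (10.6, 6.5) before and (11.3, 6.7) after, so it travelled √(0.7² + 0.2²) ≈ 0.7 units.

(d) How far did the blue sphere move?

2.8

The blue sphere was near (11.6, 1.0) before and (9.3, 2.6) after, so it travelled √(2.3² + 1.6²) ≈ 2.8 units.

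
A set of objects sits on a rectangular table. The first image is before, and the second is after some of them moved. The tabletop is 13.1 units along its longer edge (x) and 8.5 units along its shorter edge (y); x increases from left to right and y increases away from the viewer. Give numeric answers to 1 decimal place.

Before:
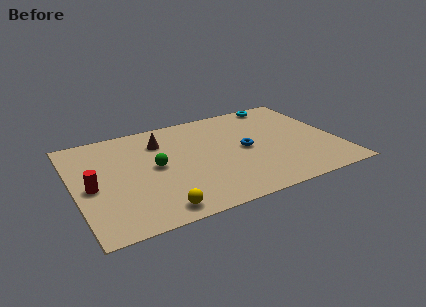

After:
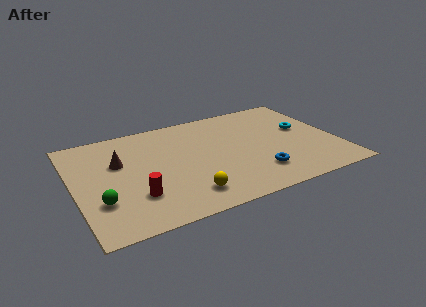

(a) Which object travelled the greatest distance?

the green sphere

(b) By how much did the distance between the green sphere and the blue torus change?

+3.2

They were about 4.5 units apart before and 7.7 after — 3.2 units further apart.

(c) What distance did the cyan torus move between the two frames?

2.9

From (10.8, 7.7) to (11.6, 4.9), the cyan torus covered √(0.8² + 2.8²) ≈ 2.9 units.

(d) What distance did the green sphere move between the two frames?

3.4

The green sphere was near (4.0, 4.4) before and (1.1, 2.6) after, so it travelled √(2.9² + 1.8²) ≈ 3.4 units.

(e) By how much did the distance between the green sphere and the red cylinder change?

-1.5

The distance was about 3.2 in the first image and 1.7 in the second, so they moved 1.5 units closer together.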